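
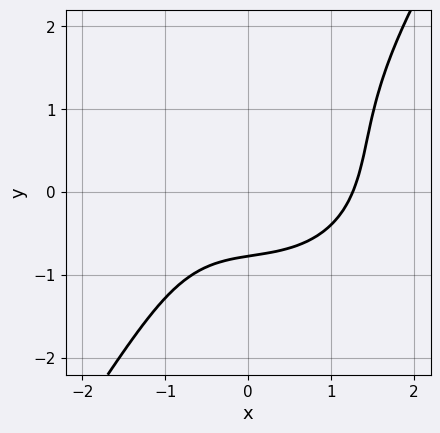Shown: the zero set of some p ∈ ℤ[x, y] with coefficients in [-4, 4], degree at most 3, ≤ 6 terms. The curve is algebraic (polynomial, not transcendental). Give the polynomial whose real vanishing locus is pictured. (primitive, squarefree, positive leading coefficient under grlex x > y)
1. deg p = 3. The shape is more complex than any degree-2 curve.
2. Solving for integer coefficients yields p as stated.

x^3 + x*y^2 - y^3 - 2*y - 2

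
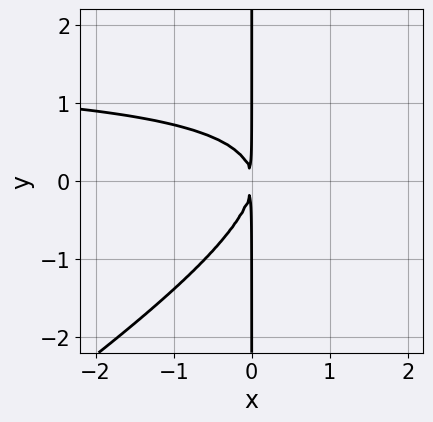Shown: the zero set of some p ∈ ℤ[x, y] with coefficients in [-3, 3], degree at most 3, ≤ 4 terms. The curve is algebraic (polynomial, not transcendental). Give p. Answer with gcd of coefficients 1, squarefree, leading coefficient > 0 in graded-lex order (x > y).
2*x^2*y - 3*x*y^2 - 3*x^2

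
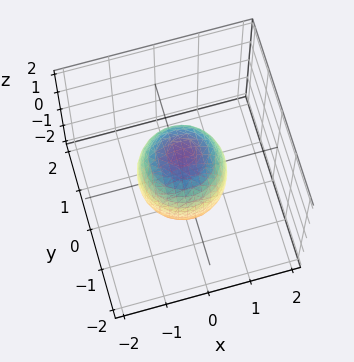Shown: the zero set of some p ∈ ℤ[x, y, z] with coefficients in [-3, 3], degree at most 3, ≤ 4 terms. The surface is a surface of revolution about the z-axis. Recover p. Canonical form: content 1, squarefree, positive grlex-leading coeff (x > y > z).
2*x^2 + 2*y^2 + z^2 - 2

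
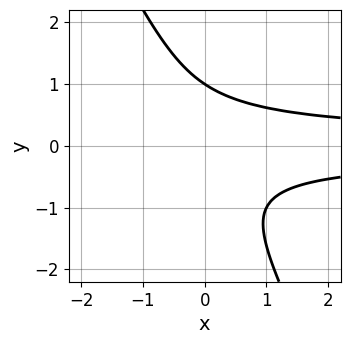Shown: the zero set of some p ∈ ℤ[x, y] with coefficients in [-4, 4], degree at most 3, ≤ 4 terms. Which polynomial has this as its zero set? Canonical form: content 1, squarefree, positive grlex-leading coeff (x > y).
2*x*y^2 + y^3 - 1

(a) The degree is 3 — a generic line meets the curve in up to 3 points.
(b) Reading off the gridlines: no x-intercept at any integer in the box; it meets the y-axis at y = 1 (among the integer gridlines).
(c) Solving for integer coefficients yields p as stated.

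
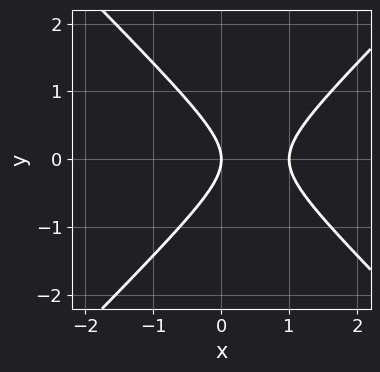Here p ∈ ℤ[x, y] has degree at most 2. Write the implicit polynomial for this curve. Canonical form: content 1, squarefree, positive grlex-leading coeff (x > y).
x^2 - y^2 - x

(a) Degree: a generic line meets the curve in up to 2 points, so deg p = 2.
(b) Symmetries: the y ↦ −y reflection is a symmetry, so y appears only in even powers.
(c) From the axis intercepts and sections: among the integer gridlines, it crosses the x-axis at x ∈ {0, 1}; it crosses the y-axis at the gridline y = 0.
(d) Fitting integer coefficients to these (and the overall shape) gives p.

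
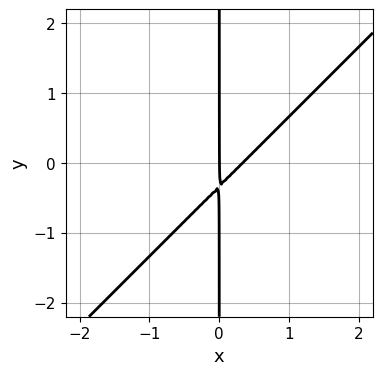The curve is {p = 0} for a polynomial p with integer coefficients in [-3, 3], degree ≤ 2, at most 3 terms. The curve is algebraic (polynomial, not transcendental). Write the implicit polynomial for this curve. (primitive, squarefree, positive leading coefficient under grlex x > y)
(a) deg p = 2. No degree-1 curve has this shape.
(b) Observable constraints: the visible y-axis segment lies entirely on the curve; it crosses the x-axis at the gridline x = 0.
(c) These observations pin down the coefficients.

3*x^2 - 3*x*y - x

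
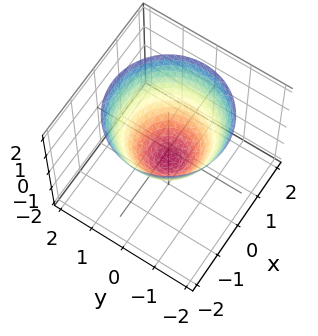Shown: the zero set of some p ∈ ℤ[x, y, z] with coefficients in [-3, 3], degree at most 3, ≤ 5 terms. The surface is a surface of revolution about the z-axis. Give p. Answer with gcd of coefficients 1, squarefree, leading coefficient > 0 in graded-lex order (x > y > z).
3*x^2 + 3*y^2 - 3*z - 2

First, the degree is 2 — no degree-1 surface has this shape.
Then, by symmetry, every cross-section ⟂ z is a circle, so x, y appear only via x² + y².
Next, from the visible intercepts: a circular section at z = 0 has radius between 0 and 1.
Finally, these observations pin down the coefficients.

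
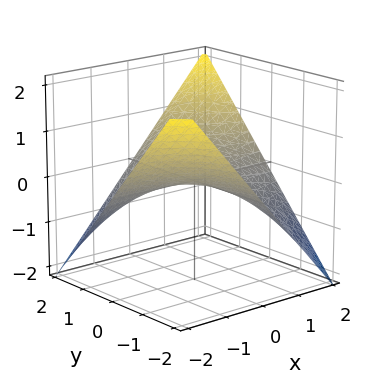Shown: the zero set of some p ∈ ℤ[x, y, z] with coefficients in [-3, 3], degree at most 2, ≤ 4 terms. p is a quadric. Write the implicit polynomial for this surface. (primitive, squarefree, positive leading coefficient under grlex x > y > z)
x*y - 2*z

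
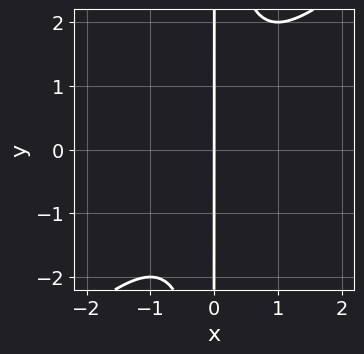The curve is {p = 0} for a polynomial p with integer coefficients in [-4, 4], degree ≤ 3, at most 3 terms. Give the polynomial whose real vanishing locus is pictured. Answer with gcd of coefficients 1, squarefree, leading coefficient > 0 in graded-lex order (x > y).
deg p = 3.
From the axis intercepts and sections: every point of the y-axis in the box is on the curve; one x-axis crossing is at x = 0.
The integer polynomial consistent with all of this is the stated p.

x^3 - x^2*y + x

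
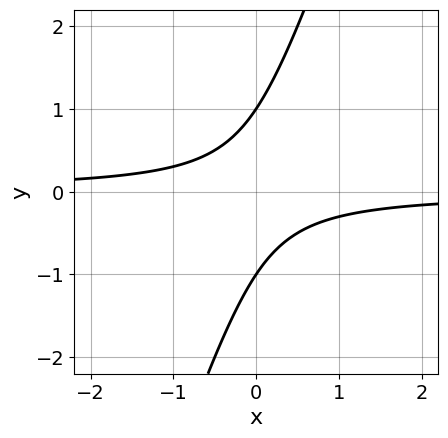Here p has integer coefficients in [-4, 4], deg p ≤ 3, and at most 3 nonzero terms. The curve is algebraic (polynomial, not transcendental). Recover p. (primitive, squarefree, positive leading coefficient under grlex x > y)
3*x*y - y^2 + 1

(a) Degree: a generic line meets the curve in up to 2 points, so deg p = 2.
(b) Observable constraints: the y-axis gridline crossings are at y ∈ {-1, 1}; the curve avoids every integer x-axis point in the box.
(c) The integer polynomial consistent with all of this is the stated p.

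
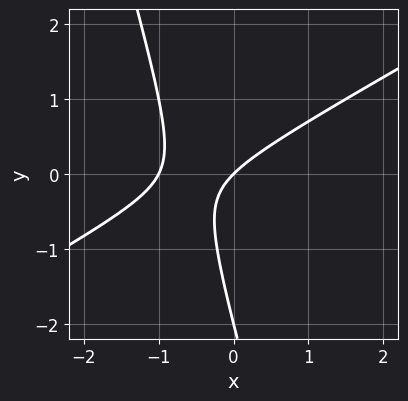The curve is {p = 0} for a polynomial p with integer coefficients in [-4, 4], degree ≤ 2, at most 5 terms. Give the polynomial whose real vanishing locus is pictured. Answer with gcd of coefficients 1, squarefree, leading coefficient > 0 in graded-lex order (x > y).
2*x^2 - 3*x*y - y^2 + 2*x - 2*y

First, deg p = 2. No degree-1 curve has this shape.
Next, against the integer gridlines: the y-axis gridline crossings are at y ∈ {-2, 0}; the x-axis gridline crossings are at x ∈ {-1, 0}.
Finally, fitting integer coefficients to these (and the overall shape) gives p.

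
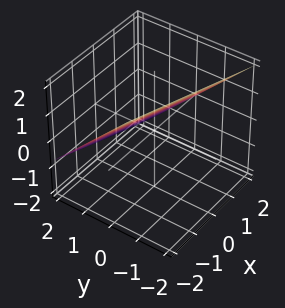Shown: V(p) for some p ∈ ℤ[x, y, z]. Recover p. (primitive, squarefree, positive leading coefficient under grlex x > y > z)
x + 3*y + 3*z - 2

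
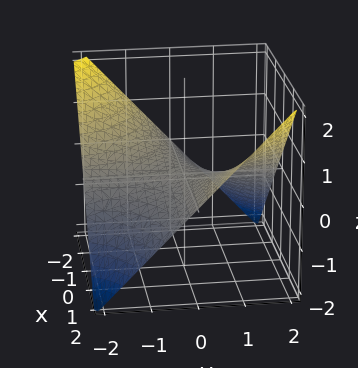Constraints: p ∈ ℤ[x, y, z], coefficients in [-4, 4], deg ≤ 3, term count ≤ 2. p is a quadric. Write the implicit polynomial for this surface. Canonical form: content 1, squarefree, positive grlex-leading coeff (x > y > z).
x*y - 2*z

1. The degree is 2 — a hyperbolic paraboloid; a quadric.
2. Observable constraints: it crosses the z-axis at the gridline z = 0; the visible x-axis segment lies entirely on the surface.
3. These observations pin down the coefficients.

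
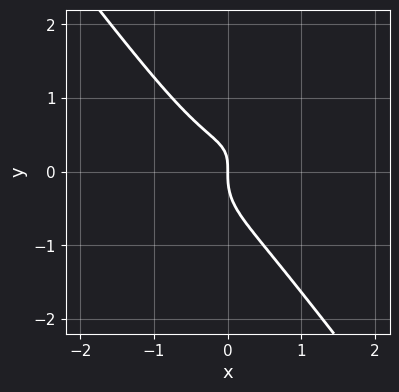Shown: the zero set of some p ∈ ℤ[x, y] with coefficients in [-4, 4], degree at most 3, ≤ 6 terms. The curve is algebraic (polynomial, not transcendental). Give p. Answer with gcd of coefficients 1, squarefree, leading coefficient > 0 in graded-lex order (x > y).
3*x^3 - 3*x^2*y + 3*y^3 - 2*x*y + 2*x

First, deg p = 3.
Next, checking where it meets the axes: one x-axis crossing is at x = 0; it crosses the y-axis at the gridline y = 0.
Finally, fitting integer coefficients to these (and the overall shape) gives p.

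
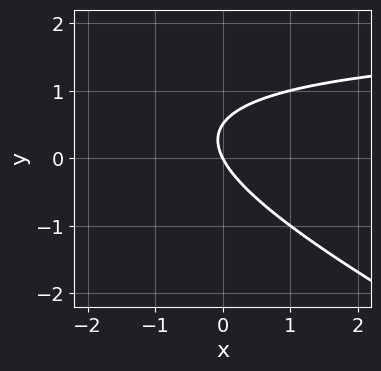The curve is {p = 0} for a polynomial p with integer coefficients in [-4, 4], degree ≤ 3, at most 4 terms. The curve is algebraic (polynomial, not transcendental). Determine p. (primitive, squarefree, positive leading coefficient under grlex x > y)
x*y + 2*y^2 - 2*x - y

Degree: the shape is more complex than any degree-1 curve, so deg p = 2.
Against the integer gridlines: one y-axis crossing is at y = 0; it meets the x-axis at x = 0 (among the integer gridlines).
Solving for integer coefficients yields p as stated.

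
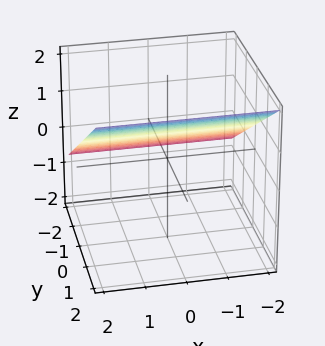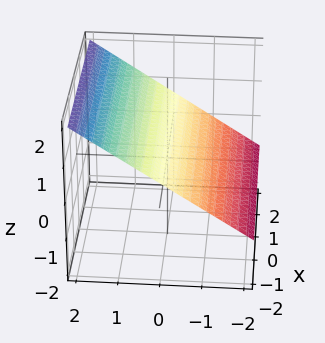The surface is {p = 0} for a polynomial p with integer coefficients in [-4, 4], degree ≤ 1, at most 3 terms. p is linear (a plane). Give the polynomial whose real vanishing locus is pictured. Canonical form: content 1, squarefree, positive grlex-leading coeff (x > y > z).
The degree is 1 — the surface is flat (a plane).
Checking where it meets the axes: it meets the y-axis at y = -1 (among the integer gridlines); no x-intercept at any integer in the box.
Putting this together gives p.

2*y - 3*z + 2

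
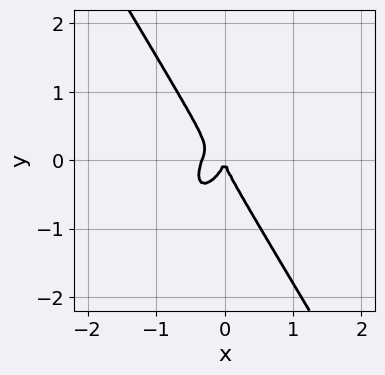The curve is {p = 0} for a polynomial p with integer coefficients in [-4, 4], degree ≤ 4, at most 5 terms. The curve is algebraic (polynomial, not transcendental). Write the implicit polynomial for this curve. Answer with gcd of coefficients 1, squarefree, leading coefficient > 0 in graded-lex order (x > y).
deg p = 3.
From the axis intercepts and sections: one y-axis crossing is at y = 0; it crosses the x-axis at the gridline x = 0.
Fitting integer coefficients to these (and the overall shape) gives p.

3*x^3 - x^2*y + y^3 + x^2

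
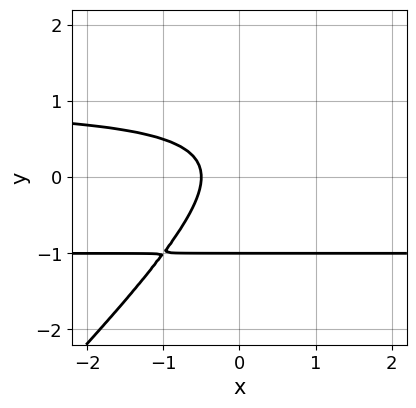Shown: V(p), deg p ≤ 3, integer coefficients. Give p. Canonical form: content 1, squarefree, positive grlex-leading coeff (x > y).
2*x*y^2 - 2*y^3 - y^2 - 2*x - 1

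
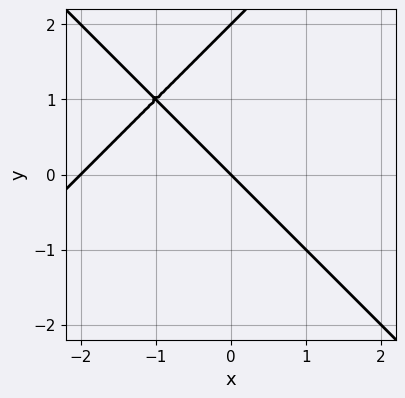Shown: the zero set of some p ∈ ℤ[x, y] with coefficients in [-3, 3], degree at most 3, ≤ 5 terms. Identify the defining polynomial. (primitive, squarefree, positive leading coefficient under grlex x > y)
The degree is 2 — the shape is more complex than any degree-1 curve.
Reading off the gridlines: among the integer gridlines, it crosses the x-axis at x ∈ {-2, 0}; among the integer gridlines, it crosses the y-axis at y ∈ {0, 2}.
Matching integer coefficients to the picture gives p.

x^2 - y^2 + 2*x + 2*y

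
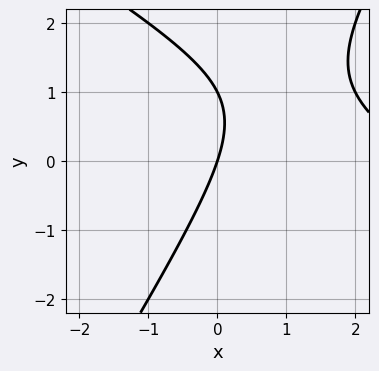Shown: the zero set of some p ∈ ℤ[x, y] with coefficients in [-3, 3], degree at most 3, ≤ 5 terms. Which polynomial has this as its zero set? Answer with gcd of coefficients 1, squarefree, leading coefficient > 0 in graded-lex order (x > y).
First, deg p = 2. A generic line meets the curve in up to 2 points.
Then, against the integer gridlines: among the integer gridlines, it crosses the y-axis at y ∈ {0, 1}; it crosses the x-axis at the gridline x = 0.
Finally, the integer polynomial consistent with all of this is the stated p.

x^2 + x*y - y^2 - 3*x + y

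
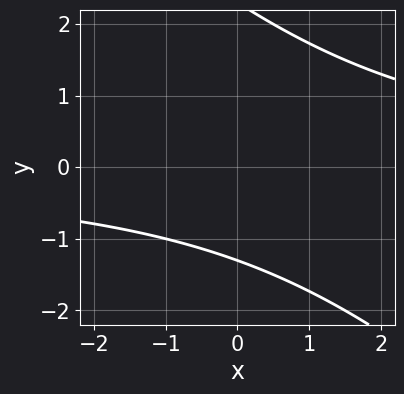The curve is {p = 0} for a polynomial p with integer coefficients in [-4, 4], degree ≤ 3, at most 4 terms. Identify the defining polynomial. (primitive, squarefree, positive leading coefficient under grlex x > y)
x*y + y^2 - y - 3

First, degree: no degree-1 curve has this shape, so deg p = 2.
Next, observable constraints: no x-intercept at any integer in the box.
Finally, assembling these constraints gives the stated polynomial.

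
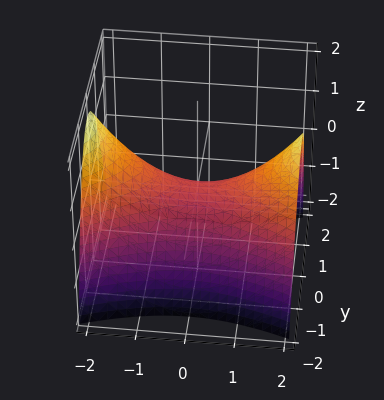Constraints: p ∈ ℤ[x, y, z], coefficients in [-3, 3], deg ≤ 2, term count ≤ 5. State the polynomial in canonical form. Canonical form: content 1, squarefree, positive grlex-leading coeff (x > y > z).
x^2 - 3*y^2 - 3*z

1. Degree: a saddle surface; a quadric, so deg p = 2.
2. Symmetries: mirror symmetry y ↦ −y ⇒ only even powers of y; it's symmetric under x → −x, forcing even powers of x.
3. Observable constraints: one x-axis crossing is at x = 0; it meets the y-axis at y = 0 (among the integer gridlines); one z-axis crossing is at z = 0.
4. These observations pin down the coefficients.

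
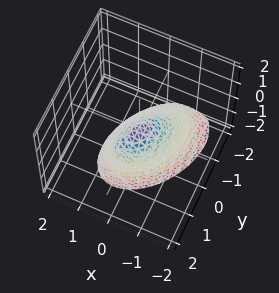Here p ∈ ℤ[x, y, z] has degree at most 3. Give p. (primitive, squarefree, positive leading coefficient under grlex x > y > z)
Degree: the shape is more complex than any degree-1 surface, so deg p = 2.
Against the integer gridlines: it crosses the x-axis at the gridline x = 0; it meets the z-axis at z = 0 (among the integer gridlines); it meets the y-axis at y = 0 (among the integer gridlines).
Assembling these constraints gives the stated polynomial.

3*x^2 - 2*x*y + 2*y^2 - y*z + 2*z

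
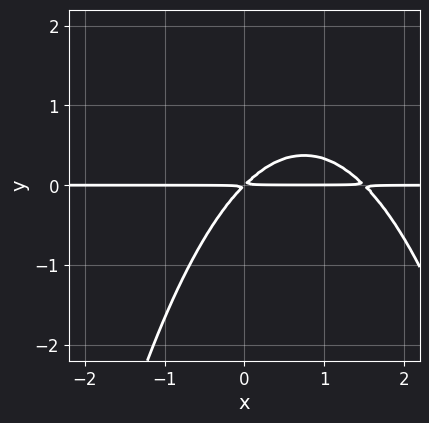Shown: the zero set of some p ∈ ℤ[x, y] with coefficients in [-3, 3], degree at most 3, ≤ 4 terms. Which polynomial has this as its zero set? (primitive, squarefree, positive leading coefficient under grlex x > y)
1. The degree is 3 — a generic line meets the curve in up to 3 points.
2. From the visible intercepts: the visible x-axis segment lies entirely on the curve.
3. Putting this together gives p.

2*x^2*y - 3*x*y + 3*y^2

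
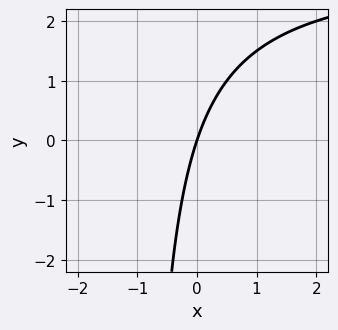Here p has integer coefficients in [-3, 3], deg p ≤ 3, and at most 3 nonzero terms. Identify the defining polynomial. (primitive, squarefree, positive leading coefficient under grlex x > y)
x*y - 3*x + y

1. Degree: no degree-1 curve has this shape, so deg p = 2.
2. From the axis intercepts and sections: one y-axis crossing is at y = 0; it crosses the x-axis at the gridline x = 0.
3. Together with the visible shape, these determine p as stated.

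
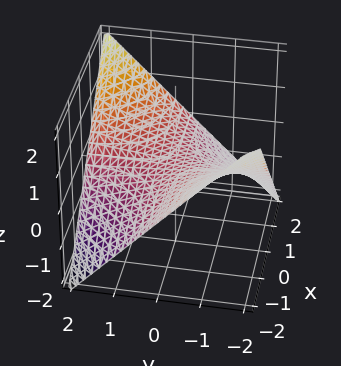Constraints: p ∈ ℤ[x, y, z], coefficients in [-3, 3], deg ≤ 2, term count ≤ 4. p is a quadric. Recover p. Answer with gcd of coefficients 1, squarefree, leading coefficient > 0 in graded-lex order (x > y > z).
1. Degree: a saddle surface; a quadric, so deg p = 2.
2. Reading off the gridlines: every point of the y-axis in the box is on the surface; it meets the z-axis at z = 0 (among the integer gridlines).
3. Fitting integer coefficients to these (and the overall shape) gives p. Check: (-1, 0, 0) on the x-axis lies on the surface, and p(-1, 0, 0) = 0. ✓

x*y - 2*z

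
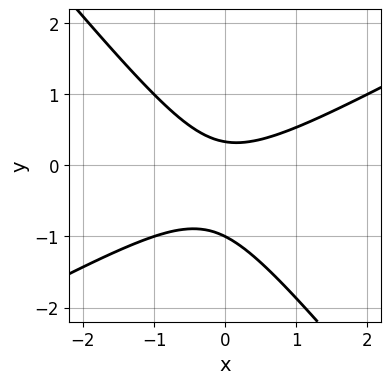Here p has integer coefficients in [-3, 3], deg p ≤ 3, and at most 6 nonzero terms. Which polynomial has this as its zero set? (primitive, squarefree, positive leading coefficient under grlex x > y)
2*x^2 - 2*x*y - 3*y^2 - 2*y + 1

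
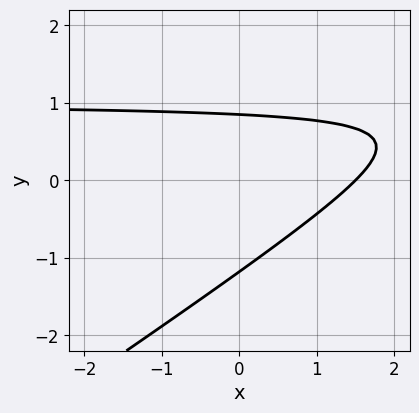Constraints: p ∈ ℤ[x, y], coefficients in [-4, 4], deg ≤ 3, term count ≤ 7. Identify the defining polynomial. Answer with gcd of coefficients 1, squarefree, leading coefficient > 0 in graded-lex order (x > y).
2*x*y - 3*y^2 - 2*x - y + 3

First, degree: the shape is more complex than any degree-1 curve, so deg p = 2.
Finally, the integer polynomial consistent with all of this is the stated p.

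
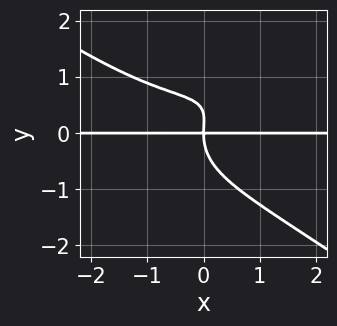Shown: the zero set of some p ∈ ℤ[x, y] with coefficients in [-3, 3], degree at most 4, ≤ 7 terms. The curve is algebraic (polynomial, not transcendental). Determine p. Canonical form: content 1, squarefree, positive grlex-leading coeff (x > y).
x^3*y + 3*y^4 - 3*x*y^2 - y^3 + 3*x*y

(a) deg p = 4.
(b) From the visible intercepts: the visible x-axis segment lies entirely on the curve; one y-axis crossing is at y = 0.
(c) The integer polynomial consistent with all of this is the stated p.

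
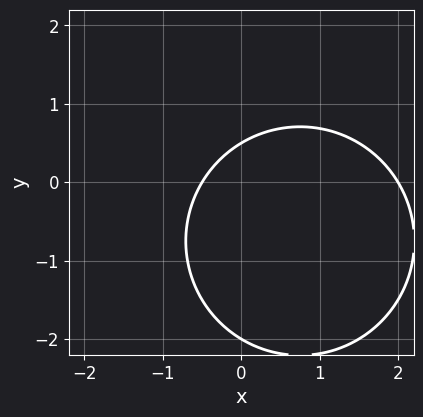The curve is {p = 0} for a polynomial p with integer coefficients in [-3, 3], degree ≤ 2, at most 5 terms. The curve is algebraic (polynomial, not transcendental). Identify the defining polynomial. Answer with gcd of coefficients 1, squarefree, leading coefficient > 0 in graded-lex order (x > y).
(a) Degree: a generic line meets the curve in up to 2 points, so deg p = 2.
(b) Observable constraints: it crosses the y-axis at the gridline y = -2; one x-axis crossing is at x = 2.
(c) Fitting integer coefficients to these (and the overall shape) gives p.

2*x^2 + 2*y^2 - 3*x + 3*y - 2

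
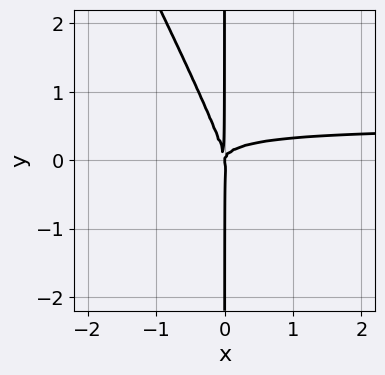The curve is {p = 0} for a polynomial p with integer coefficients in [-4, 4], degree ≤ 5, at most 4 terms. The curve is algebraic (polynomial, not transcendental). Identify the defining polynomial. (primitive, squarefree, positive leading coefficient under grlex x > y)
The degree is 4 — a generic line meets the curve in up to 4 points.
From the axis intercepts and sections: it crosses the x-axis at the gridline x = 0; every point of the y-axis in the box is on the curve.
Together with the visible shape, these determine p as stated.

2*x^3*y + 3*x^2*y^2 + x*y^3 - x^3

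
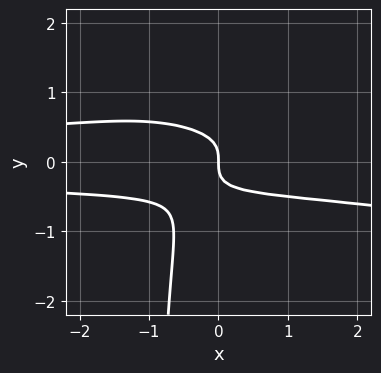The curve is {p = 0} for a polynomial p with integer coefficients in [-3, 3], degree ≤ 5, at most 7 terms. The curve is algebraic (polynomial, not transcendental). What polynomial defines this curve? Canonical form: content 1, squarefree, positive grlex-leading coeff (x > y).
x^2*y^2 + 3*x*y^3 - 2*x*y^2 + 3*y^3 + x

(a) The degree is 4 — the shape is more complex than any degree-3 curve.
(b) Checking where it meets the axes: it meets the x-axis at x = 0 (among the integer gridlines); it crosses the y-axis at the gridline y = 0.
(c) Assembling these constraints gives the stated polynomial.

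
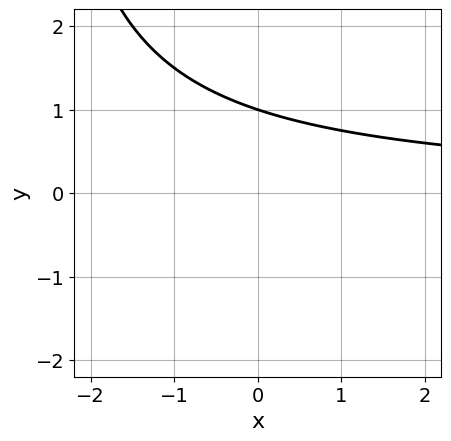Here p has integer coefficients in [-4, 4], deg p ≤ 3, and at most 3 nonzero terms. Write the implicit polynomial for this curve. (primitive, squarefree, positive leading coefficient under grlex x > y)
Degree: no degree-1 curve has this shape, so deg p = 2.
From the axis intercepts and sections: it misses every integer gridline on the x-axis; one y-axis crossing is at y = 1.
Solving for integer coefficients yields p as stated.

x*y + 3*y - 3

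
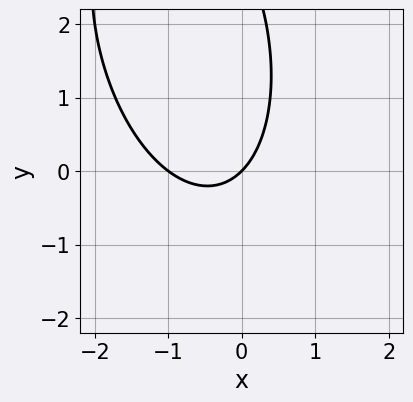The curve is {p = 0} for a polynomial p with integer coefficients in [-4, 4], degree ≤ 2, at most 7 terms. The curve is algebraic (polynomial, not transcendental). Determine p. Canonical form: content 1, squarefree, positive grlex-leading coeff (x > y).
3*x^2 + x*y + y^2 + 3*x - 3*y

deg p = 2.
Checking where it meets the axes: among the integer gridlines, it crosses the x-axis at x ∈ {-1, 0}; it meets the y-axis at y = 0 (among the integer gridlines).
The integer polynomial consistent with all of this is the stated p.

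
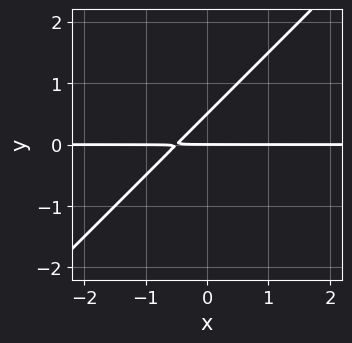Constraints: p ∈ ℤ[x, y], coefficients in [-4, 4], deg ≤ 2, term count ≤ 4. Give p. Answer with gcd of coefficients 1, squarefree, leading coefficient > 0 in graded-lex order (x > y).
Degree: the shape is more complex than any degree-1 curve, so deg p = 2.
From the axis intercepts and sections: it meets the y-axis at y = 0 (among the integer gridlines); the visible x-axis segment lies entirely on the curve.
The integer polynomial consistent with all of this is the stated p.

2*x*y - 2*y^2 + y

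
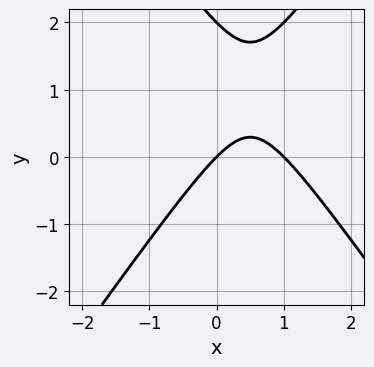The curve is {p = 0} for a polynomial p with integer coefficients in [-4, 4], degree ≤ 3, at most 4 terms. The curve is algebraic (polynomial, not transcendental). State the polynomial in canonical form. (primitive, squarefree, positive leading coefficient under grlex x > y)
2*x^2 - y^2 - 2*x + 2*y

Degree: no degree-1 curve has this shape, so deg p = 2.
Against the integer gridlines: the x-axis gridline crossings are at x ∈ {0, 1}; among the integer gridlines, it crosses the y-axis at y ∈ {0, 2}.
These observations pin down the coefficients.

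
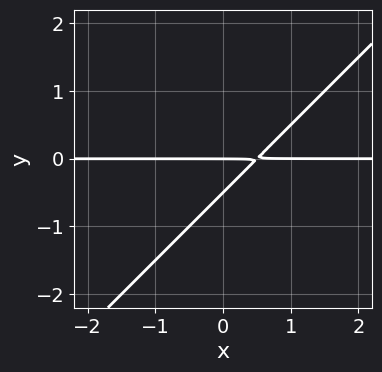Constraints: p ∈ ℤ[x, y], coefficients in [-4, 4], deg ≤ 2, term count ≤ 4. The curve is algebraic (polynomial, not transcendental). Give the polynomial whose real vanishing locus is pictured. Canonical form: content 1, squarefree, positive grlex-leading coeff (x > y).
2*x*y - 2*y^2 - y

(a) deg p = 2.
(b) Against the integer gridlines: every point of the x-axis in the box is on the curve; one y-axis crossing is at y = 0.
(c) Putting this together gives p.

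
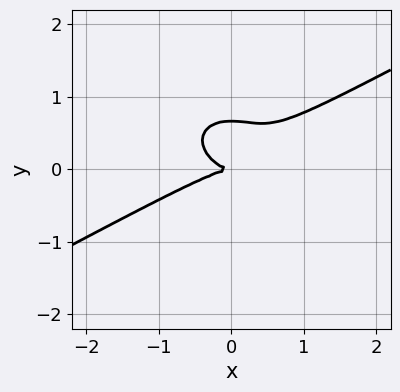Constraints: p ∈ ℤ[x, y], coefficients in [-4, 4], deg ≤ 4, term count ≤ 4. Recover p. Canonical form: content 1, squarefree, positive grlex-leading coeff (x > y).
x^3 - x^2*y - 3*y^3 + 2*y^2

Degree: the shape is more complex than any degree-2 curve, so deg p = 3.
Checking where it meets the axes: one x-axis crossing is at x = 0; it meets the y-axis at y = 0 (among the integer gridlines).
Matching integer coefficients to the picture gives p.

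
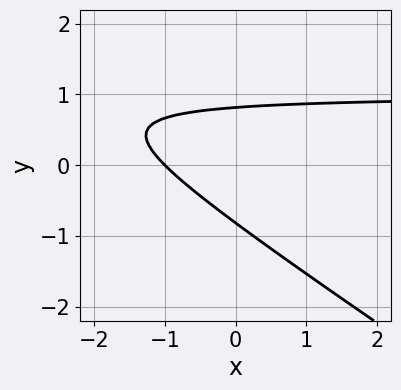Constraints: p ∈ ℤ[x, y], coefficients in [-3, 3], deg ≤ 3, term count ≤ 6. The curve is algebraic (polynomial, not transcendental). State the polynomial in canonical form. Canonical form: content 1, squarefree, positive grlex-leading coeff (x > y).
2*x*y + 3*y^2 - 2*x - 2

deg p = 2. The shape is more complex than any degree-1 curve.
From the axis intercepts and sections: it crosses the x-axis at the gridline x = -1.
Putting this together gives p.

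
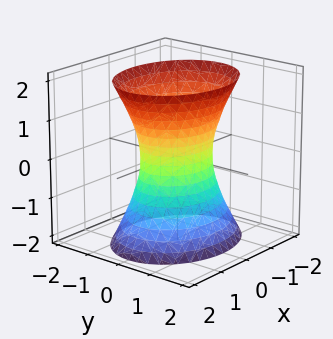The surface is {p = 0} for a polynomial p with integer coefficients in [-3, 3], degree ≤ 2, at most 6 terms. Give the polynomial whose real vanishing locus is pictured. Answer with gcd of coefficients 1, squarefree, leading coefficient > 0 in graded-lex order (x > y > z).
1. Degree: one connected sheet with a waist; a quadric, so deg p = 2.
2. Symmetries: the x ↦ −x reflection is a symmetry, so x appears only in even powers; the y ↦ −y reflection is a symmetry, so y appears only in even powers; it's symmetric under z → −z, forcing even powers of z.
3. Reading off the gridlines: the x-axis gridline crossings are at x ∈ {-1, 1}; the surface avoids every integer z-axis point in the box.
4. Assembling these constraints gives the stated polynomial.

2*x^2 + 3*y^2 - z^2 - 2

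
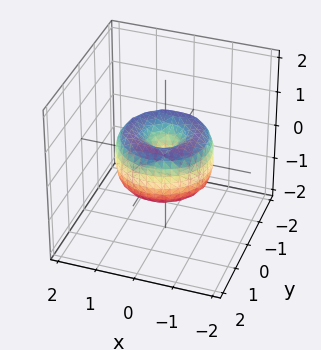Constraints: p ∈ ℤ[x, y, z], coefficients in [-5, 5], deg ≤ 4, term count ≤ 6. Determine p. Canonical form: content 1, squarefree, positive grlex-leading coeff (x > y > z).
(a) The degree is 4 — no degree-3 surface has this shape.
(b) Symmetries: rotational symmetry about the z-axis ⇒ p depends on x, y only through x² + y².
(c) Against the integer gridlines: it crosses the x-axis at the gridline x = 0; it meets the y-axis at y = 0 (among the integer gridlines).
(d) Fitting integer coefficients to these (and the overall shape) gives p.

2*x^4 + 4*x^2*y^2 + 2*y^4 - 3*x^2 - 3*y^2 + 2*z^2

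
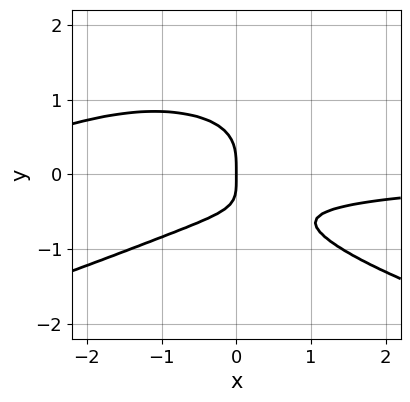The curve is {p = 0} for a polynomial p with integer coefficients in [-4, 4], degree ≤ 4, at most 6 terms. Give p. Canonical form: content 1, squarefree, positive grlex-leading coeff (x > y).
1. deg p = 4. A generic line meets the curve in up to 4 points.
2. Checking where it meets the axes: it crosses the y-axis at the gridline y = 0; it crosses the x-axis at the gridline x = 0.
3. The integer polynomial consistent with all of this is the stated p.

2*y^4 + x^2*y + x*y + x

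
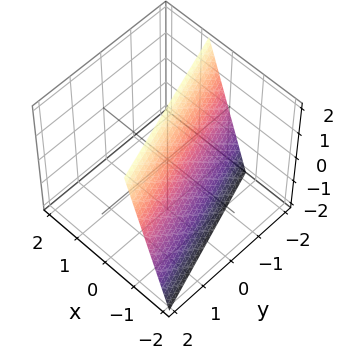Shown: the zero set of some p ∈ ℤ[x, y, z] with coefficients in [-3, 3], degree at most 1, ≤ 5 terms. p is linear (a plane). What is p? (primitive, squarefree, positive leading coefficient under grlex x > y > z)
3*x + y - z + 2

1. The degree is 1 — every cross-section is a straight line — this is a plane.
2. Checking where it meets the axes: it meets the z-axis at z = 2 (among the integer gridlines); it meets the y-axis at y = -2 (among the integer gridlines).
3. Matching integer coefficients to the picture gives p.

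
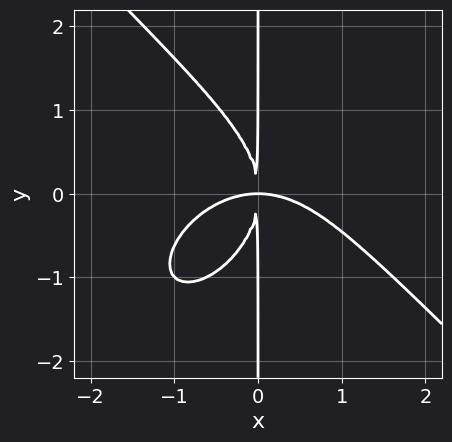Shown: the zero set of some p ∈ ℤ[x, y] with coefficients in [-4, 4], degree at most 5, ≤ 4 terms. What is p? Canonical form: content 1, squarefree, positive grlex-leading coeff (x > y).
x^4 + x*y^3 + 2*x^2*y

1. The degree is 4 — a generic line meets the curve in up to 4 points.
2. Observable constraints: every point of the y-axis in the box is on the curve.
3. Together with the visible shape, these determine p as stated.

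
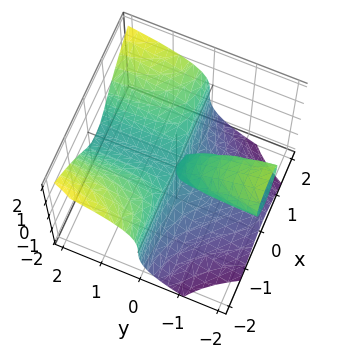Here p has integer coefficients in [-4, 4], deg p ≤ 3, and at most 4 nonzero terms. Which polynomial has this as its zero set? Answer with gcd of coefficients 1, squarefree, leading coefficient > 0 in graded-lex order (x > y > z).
3*x^2*y - 2*z^3 - 2*y*z

First, degree: no degree-2 surface has this shape, so deg p = 3.
Next, checking where it meets the axes: it crosses the z-axis at the gridline z = 0; every point of the y-axis in the box is on the surface; every point of the x-axis in the box is on the surface.
Finally, matching integer coefficients to the picture gives p.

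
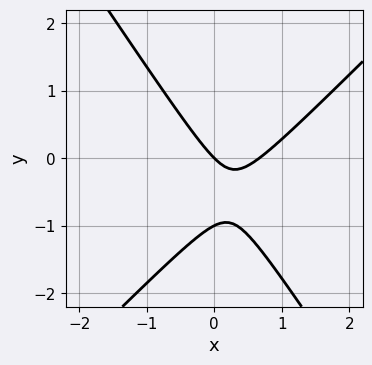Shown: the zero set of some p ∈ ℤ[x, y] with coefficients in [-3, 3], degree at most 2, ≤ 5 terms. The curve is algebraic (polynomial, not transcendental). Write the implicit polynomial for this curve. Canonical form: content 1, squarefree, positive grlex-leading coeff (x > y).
1. The degree is 2 — a generic line meets the curve in up to 2 points.
2. Checking where it meets the axes: among the integer gridlines, it crosses the y-axis at y ∈ {-1, 0}; it meets the x-axis at x = 0 (among the integer gridlines).
3. These observations pin down the coefficients.

3*x^2 - x*y - 2*y^2 - 2*x - 2*y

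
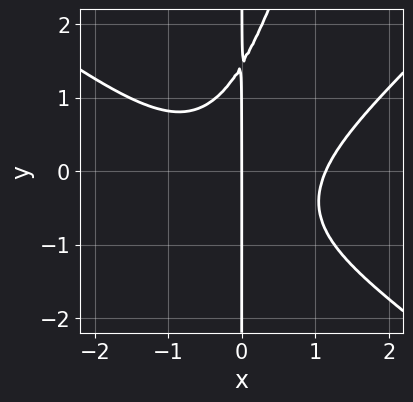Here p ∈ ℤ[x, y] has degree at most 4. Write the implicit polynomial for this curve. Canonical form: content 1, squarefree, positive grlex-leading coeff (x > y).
2*x^4 - 3*x^2*y^2 + x*y^3 - 3*x^2*y - 3*x

First, the degree is 4 — a generic line meets the curve in up to 4 points.
Then, observable constraints: it crosses the x-axis at the gridline x = 0; the visible y-axis segment lies entirely on the curve.
Finally, solving for integer coefficients yields p as stated.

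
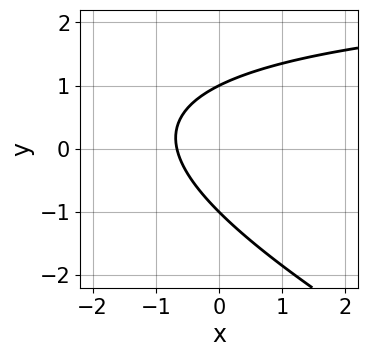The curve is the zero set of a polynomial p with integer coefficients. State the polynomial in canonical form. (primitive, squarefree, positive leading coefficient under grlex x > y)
1. deg p = 2.
2. From the visible intercepts: the y-axis gridline crossings are at y ∈ {-1, 1}.
3. Putting this together gives p.

x*y + 2*y^2 - 3*x - 2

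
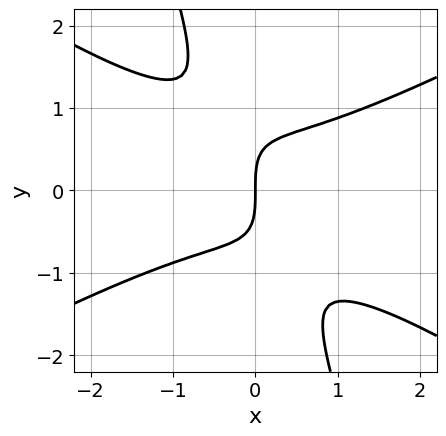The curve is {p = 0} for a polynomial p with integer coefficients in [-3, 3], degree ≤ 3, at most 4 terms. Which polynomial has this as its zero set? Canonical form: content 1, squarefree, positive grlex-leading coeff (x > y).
x^3 - 3*x*y^2 - y^3 + 2*x

First, the degree is 3 — no degree-2 curve has this shape.
Then, observable constraints: it meets the x-axis at x = 0 (among the integer gridlines); one y-axis crossing is at y = 0.
Finally, solving for integer coefficients yields p as stated.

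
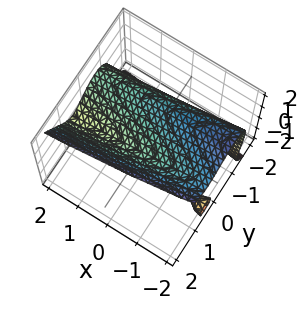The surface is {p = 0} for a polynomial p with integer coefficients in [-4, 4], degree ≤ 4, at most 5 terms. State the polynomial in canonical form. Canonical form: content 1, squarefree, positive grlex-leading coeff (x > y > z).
The picture has 2 separate pieces. Treating them together as one polynomial.
Degree: the shape is more complex than any degree-2 surface, so deg p = 3.
Checking where it meets the axes: no x-intercept at any integer in the box.
Together with the visible shape, these determine p as stated.

3*y^3 - z^3 - x*z - 3*y + 2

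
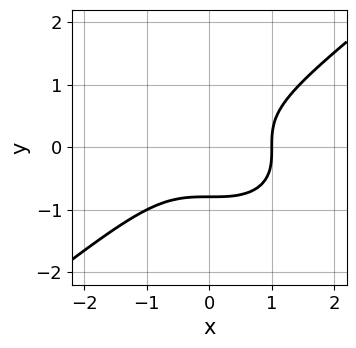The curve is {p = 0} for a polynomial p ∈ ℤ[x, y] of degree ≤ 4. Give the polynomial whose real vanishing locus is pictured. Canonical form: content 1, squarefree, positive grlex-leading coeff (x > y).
The degree is 3 — a generic line meets the curve in up to 3 points.
Observable constraints: one x-axis crossing is at x = 1.
The integer polynomial consistent with all of this is the stated p.

x^3 - 2*y^3 - 1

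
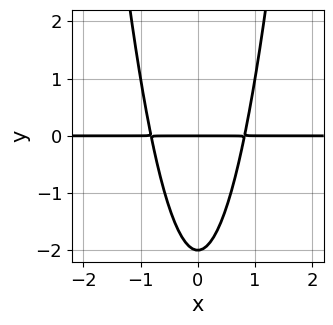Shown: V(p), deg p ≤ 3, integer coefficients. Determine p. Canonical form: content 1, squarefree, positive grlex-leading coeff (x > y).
1. deg p = 3.
2. Symmetries: it's symmetric under x → −x, forcing even powers of x.
3. Reading off the gridlines: the y-axis gridline crossings are at y ∈ {-2, 0}; the visible x-axis segment lies entirely on the curve.
4. Together with the visible shape, these determine p as stated.

3*x^2*y - y^2 - 2*y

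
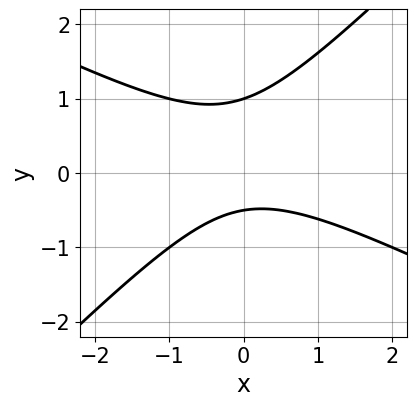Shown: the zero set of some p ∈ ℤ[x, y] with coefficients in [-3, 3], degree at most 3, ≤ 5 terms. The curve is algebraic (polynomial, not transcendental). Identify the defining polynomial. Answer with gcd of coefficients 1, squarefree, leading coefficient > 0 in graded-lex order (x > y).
x^2 + x*y - 2*y^2 + y + 1

1. deg p = 2. A generic line meets the curve in up to 2 points.
2. Checking where it meets the axes: the curve avoids every integer x-axis point in the box; one y-axis crossing is at y = 1.
3. Fitting integer coefficients to these (and the overall shape) gives p.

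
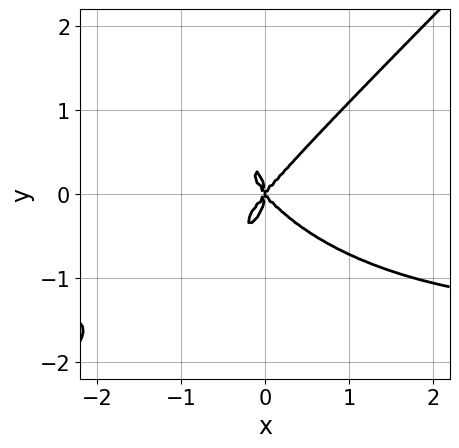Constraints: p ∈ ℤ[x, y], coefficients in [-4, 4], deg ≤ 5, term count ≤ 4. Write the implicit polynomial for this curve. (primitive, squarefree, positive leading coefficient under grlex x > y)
2*x^3*y - 2*y^4 + 3*x^3 - 2*x*y^2

First, degree: no degree-3 curve has this shape, so deg p = 4.
Then, checking where it meets the axes: one x-axis crossing is at x = 0; it meets the y-axis at y = 0 (among the integer gridlines).
Finally, assembling these constraints gives the stated polynomial.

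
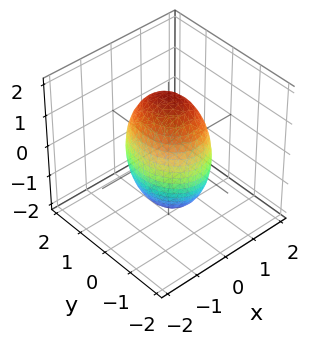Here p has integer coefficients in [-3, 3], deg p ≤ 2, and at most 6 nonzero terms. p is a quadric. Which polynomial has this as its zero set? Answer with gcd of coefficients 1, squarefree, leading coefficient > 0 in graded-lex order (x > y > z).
3*x^2 + 2*y^2 + z^2 - 3

deg p = 2.
Symmetries: it's symmetric under z → −z, forcing even powers of z; it's symmetric under x → −x, forcing even powers of x; the y ↦ −y reflection is a symmetry, so y appears only in even powers.
Against the integer gridlines: among the integer gridlines, it crosses the x-axis at x ∈ {-1, 1}.
Matching integer coefficients to the picture gives p.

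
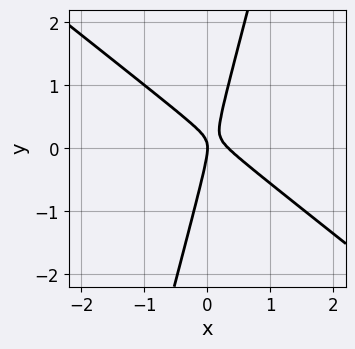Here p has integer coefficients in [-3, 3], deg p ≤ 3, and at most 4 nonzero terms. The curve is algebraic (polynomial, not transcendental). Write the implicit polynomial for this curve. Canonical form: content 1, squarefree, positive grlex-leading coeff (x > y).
3*x^2 + 3*x*y - y^2 - x

(a) deg p = 2. No degree-1 curve has this shape.
(b) Checking where it meets the axes: it crosses the x-axis at the gridline x = 0; it crosses the y-axis at the gridline y = 0.
(c) Together with the visible shape, these determine p as stated.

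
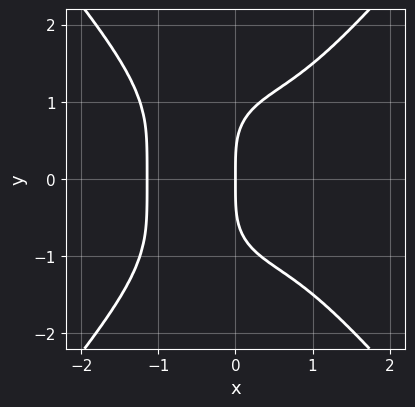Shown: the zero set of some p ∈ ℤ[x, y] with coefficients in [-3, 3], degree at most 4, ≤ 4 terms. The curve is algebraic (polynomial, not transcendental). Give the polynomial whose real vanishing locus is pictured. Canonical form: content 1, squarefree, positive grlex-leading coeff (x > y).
2*x^4 - y^4 + 3*x

1. deg p = 4. A generic line meets the curve in up to 4 points.
2. Symmetries: it's symmetric under y → −y, forcing even powers of y.
3. From the axis intercepts and sections: it meets the y-axis at y = 0 (among the integer gridlines); it meets the x-axis at x = 0 (among the integer gridlines).
4. Putting this together gives p.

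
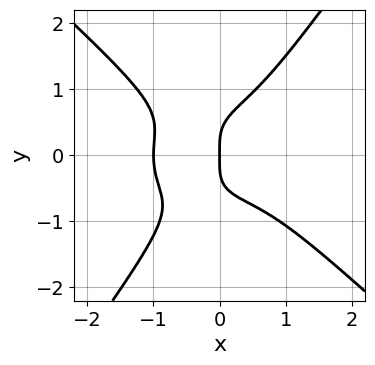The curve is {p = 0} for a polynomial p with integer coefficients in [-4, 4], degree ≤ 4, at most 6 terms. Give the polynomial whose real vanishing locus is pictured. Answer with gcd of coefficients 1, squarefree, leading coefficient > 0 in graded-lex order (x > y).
First, degree: no degree-3 curve has this shape, so deg p = 4.
Then, checking where it meets the axes: the x-axis gridline crossings are at x ∈ {-1, 0}; it crosses the y-axis at the gridline y = 0.
Finally, putting this together gives p.

2*x^4 + 2*x^2*y^2 + 2*x*y^3 - 3*y^4 + 2*x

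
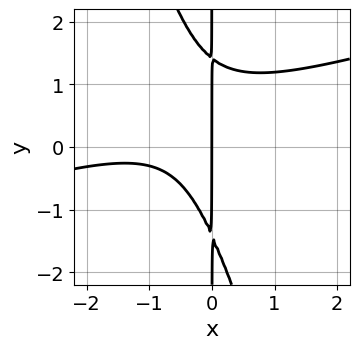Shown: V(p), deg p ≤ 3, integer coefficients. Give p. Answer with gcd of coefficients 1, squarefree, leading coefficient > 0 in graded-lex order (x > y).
x^3 - 3*x^2*y - x*y^2 + 2*x^2 + 2*x

1. The degree is 3 — no degree-2 curve has this shape.
2. Checking where it meets the axes: one x-axis crossing is at x = 0; the visible y-axis segment lies entirely on the curve.
3. Assembling these constraints gives the stated polynomial.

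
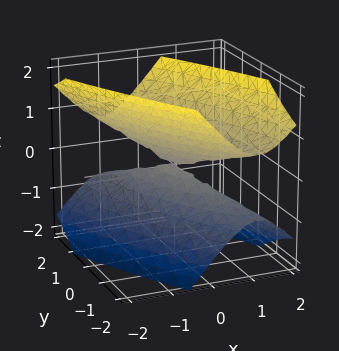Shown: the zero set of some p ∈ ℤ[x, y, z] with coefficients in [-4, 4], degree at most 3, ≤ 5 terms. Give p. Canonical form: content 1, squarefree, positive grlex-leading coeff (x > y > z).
3*x^2 + 3*x*y + y^2 - 2*z^2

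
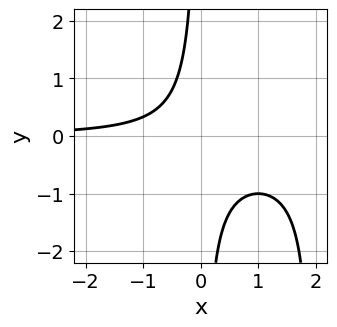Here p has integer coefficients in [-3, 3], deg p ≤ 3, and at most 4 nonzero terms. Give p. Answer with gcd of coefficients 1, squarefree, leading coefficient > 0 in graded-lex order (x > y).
x^2*y - 2*x*y - 1

deg p = 3.
Reading off the gridlines: the curve avoids every integer x-axis point in the box; no y-intercept at any integer in the box.
Together with the visible shape, these determine p as stated.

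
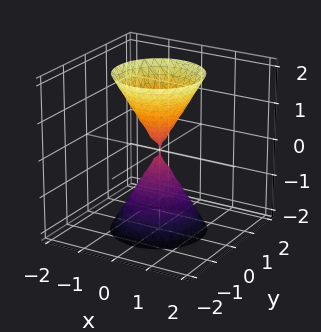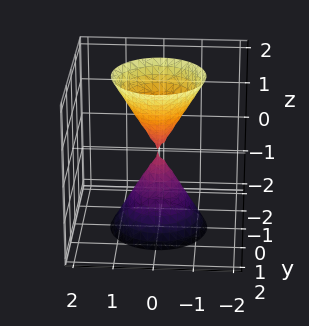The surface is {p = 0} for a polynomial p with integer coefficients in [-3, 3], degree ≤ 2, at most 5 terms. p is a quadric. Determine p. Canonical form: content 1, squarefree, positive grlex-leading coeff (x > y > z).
3*x^2 + 3*y^2 - z^2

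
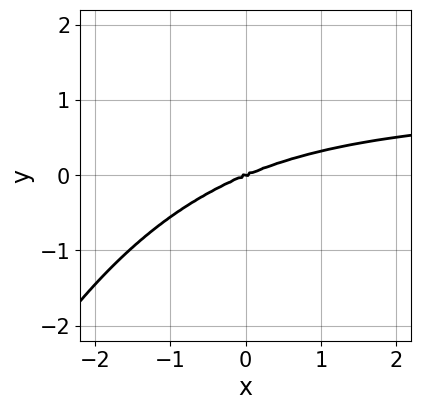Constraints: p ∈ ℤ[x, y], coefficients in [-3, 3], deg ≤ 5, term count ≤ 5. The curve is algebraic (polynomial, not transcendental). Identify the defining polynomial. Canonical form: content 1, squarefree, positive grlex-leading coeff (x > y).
1. Degree: no degree-3 curve has this shape, so deg p = 4.
2. From the axis intercepts and sections: it meets the y-axis at y = 0 (among the integer gridlines); it meets the x-axis at x = 0 (among the integer gridlines).
3. Matching integer coefficients to the picture gives p.

2*x^3*y - 2*x^3 + 3*x^2*y + 3*x*y^2 + 3*y^3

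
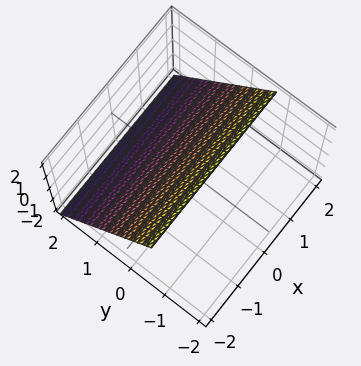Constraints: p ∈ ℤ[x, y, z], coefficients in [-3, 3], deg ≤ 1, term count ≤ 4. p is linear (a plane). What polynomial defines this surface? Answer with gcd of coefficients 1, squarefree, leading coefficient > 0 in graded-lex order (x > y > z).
1. The degree is 1 — the surface is flat (a plane).
2. Observable constraints: it meets the z-axis at z = 1 (among the integer gridlines); no x-intercept at any integer in the box.
3. Assembling these constraints gives the stated polynomial.

3*y + 2*z - 2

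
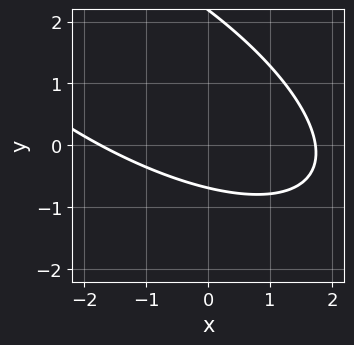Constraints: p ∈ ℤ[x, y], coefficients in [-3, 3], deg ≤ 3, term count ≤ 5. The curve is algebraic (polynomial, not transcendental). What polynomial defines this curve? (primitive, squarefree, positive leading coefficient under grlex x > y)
x^2 + 2*x*y + 2*y^2 - 3*y - 3

(a) Degree: the shape is more complex than any degree-1 curve, so deg p = 2.
(b) The integer polynomial consistent with all of this is the stated p.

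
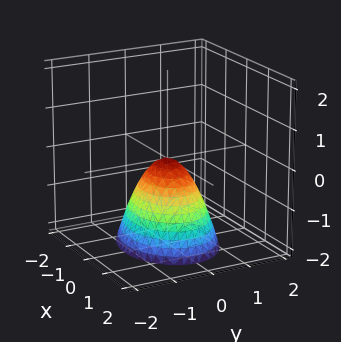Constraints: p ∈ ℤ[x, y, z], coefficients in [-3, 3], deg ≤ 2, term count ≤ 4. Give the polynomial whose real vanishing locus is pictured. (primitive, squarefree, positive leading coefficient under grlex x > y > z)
2*x^2 + 3*y^2 + 2*z

deg p = 2.
Symmetries: it's symmetric under x → −x, forcing even powers of x; mirror symmetry y ↦ −y ⇒ only even powers of y.
Against the integer gridlines: it meets the y-axis at y = 0 (among the integer gridlines); it meets the z-axis at z = 0 (among the integer gridlines).
Solving for integer coefficients yields p as stated.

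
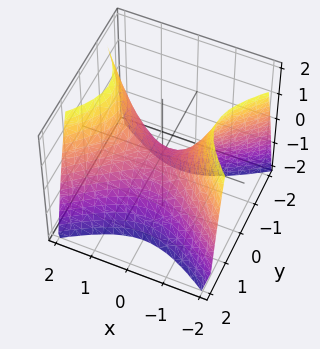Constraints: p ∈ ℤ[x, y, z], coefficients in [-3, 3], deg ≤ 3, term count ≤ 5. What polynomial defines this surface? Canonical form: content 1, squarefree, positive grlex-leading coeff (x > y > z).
2*x^2 - 3*y^2 - 2*z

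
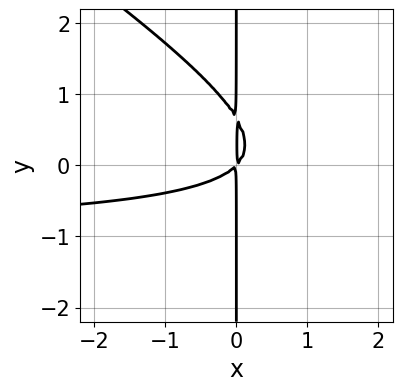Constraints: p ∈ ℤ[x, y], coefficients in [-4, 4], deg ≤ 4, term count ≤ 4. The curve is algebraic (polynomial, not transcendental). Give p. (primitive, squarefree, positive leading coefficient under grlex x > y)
2*x^2*y + 3*x*y^2 + 2*x^2 - 2*x*y

(a) Degree: no degree-2 curve has this shape, so deg p = 3.
(b) Reading off the gridlines: every point of the y-axis in the box is on the curve.
(c) Putting this together gives p.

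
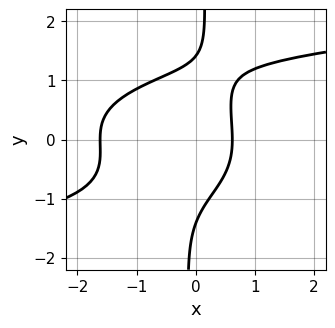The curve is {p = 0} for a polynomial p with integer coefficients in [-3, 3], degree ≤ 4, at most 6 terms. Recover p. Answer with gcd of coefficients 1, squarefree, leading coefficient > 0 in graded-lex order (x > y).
2*x*y^3 - 2*x^2 - y^2 - 2*x + 2

First, degree: no degree-3 curve has this shape, so deg p = 4.
Finally, putting this together gives p.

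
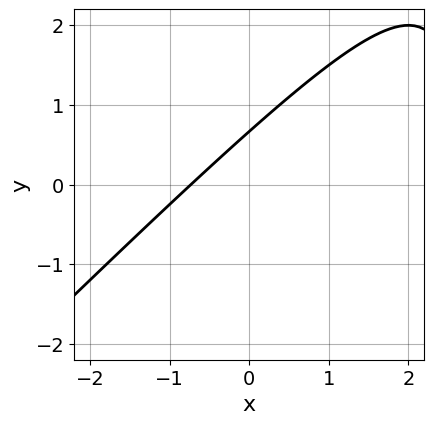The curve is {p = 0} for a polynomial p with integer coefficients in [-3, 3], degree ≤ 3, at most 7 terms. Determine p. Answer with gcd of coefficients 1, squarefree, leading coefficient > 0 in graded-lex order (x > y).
First, deg p = 2.
Finally, putting this together gives p.

x^2 - x*y - 2*x + 3*y - 2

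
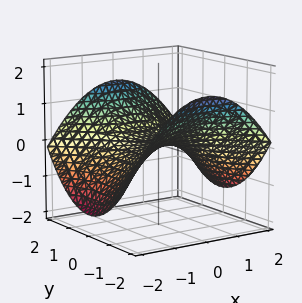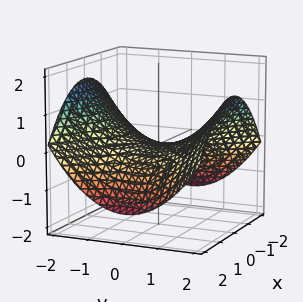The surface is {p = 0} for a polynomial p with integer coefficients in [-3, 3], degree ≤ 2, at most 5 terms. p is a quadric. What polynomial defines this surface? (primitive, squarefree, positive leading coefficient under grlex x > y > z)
x^2 - y^2 + 3*z

First, the degree is 2 — a saddle surface; a quadric.
Next, symmetries: the y ↦ −y reflection is a symmetry, so y appears only in even powers; the x ↦ −x reflection is a symmetry, so x appears only in even powers.
Then, against the integer gridlines: it crosses the z-axis at the gridline z = 0; one y-axis crossing is at y = 0.
Finally, the integer polynomial consistent with all of this is the stated p.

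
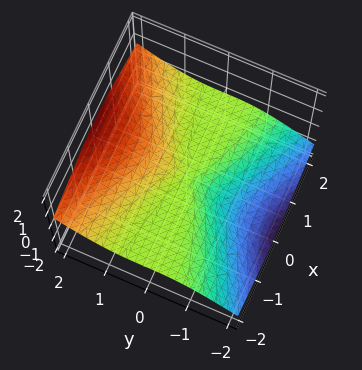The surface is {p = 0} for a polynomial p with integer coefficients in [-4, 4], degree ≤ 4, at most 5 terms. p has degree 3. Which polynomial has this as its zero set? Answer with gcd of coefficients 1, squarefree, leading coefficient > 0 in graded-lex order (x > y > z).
2*x^2*z - 2*y^3 + 3*y^2*z

1. deg p = 3. No degree-2 surface has this shape.
2. Checking where it meets the axes: every point of the x-axis in the box is on the surface; one y-axis crossing is at y = 0; the visible z-axis segment lies entirely on the surface.
3. Matching integer coefficients to the picture gives p.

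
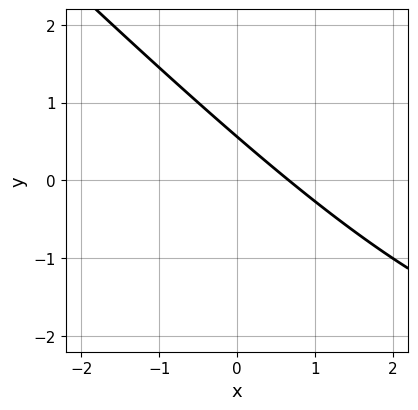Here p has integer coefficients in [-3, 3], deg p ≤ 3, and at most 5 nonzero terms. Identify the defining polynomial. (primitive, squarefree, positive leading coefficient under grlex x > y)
1. deg p = 2. The shape is more complex than any degree-1 curve.
2. The integer polynomial consistent with all of this is the stated p.

x*y + y^2 + 3*x + 3*y - 2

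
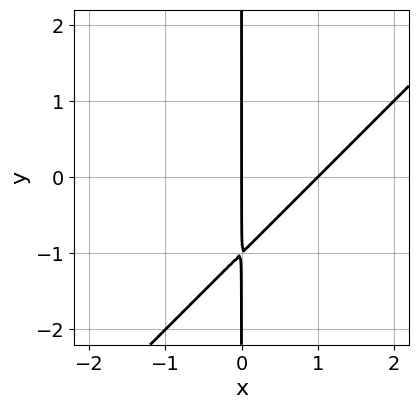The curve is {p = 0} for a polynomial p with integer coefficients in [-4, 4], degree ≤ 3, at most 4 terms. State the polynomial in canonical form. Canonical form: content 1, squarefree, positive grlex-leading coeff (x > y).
1. Degree: a generic line meets the curve in up to 2 points, so deg p = 2.
2. Against the integer gridlines: among the integer gridlines, it crosses the x-axis at x ∈ {0, 1}; the visible y-axis segment lies entirely on the curve.
3. Matching integer coefficients to the picture gives p.

x^2 - x*y - x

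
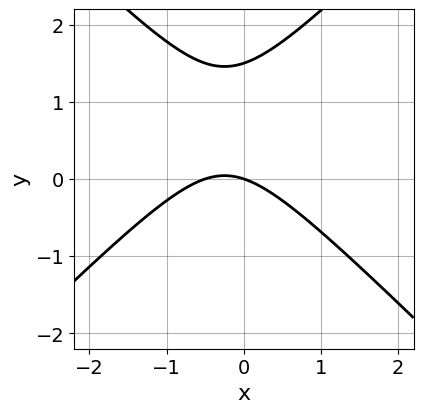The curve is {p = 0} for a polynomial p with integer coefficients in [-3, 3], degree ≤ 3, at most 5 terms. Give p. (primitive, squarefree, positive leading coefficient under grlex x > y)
2*x^2 - 2*y^2 + x + 3*y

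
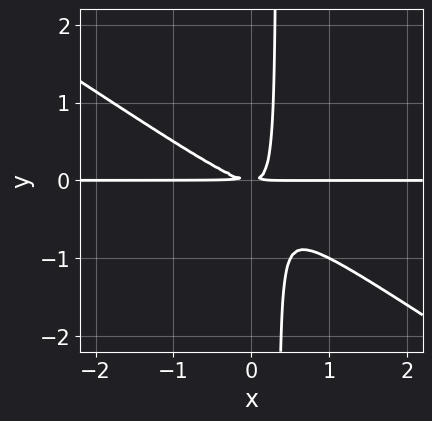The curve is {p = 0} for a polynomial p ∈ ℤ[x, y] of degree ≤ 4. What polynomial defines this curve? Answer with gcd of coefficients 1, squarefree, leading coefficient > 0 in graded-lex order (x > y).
2*x^2*y + 3*x*y^2 - y^2

First, the degree is 3 — the shape is more complex than any degree-2 curve.
Then, reading off the gridlines: the visible x-axis segment lies entirely on the curve.
Finally, matching integer coefficients to the picture gives p.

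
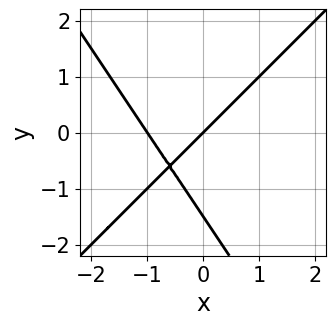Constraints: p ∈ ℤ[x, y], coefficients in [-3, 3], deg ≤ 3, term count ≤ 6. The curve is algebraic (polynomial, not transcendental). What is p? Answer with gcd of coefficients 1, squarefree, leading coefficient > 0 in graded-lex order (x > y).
First, deg p = 2.
Next, from the visible intercepts: it crosses the y-axis at the gridline y = 0; the x-axis gridline crossings are at x ∈ {-1, 0}.
Finally, fitting integer coefficients to these (and the overall shape) gives p.

3*x^2 - x*y - 2*y^2 + 3*x - 3*y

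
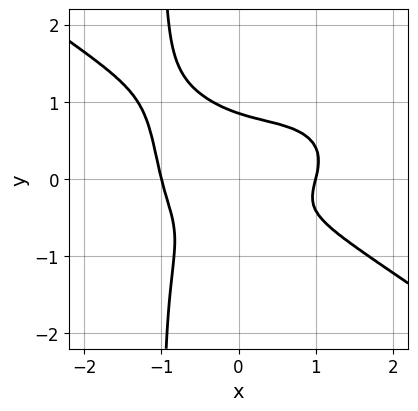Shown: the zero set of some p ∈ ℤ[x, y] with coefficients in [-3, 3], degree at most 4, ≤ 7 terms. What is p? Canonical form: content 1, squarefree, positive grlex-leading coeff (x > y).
x^4 + 3*x*y^3 + 3*y^3 - y - 1

First, the degree is 4 — the shape is more complex than any degree-3 curve.
Next, observable constraints: the x-axis gridline crossings are at x ∈ {-1, 1}.
Finally, fitting integer coefficients to these (and the overall shape) gives p.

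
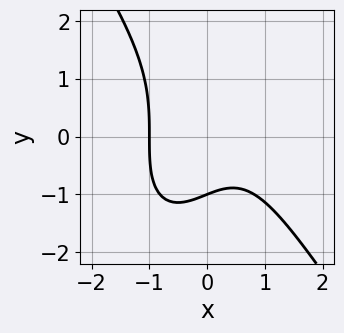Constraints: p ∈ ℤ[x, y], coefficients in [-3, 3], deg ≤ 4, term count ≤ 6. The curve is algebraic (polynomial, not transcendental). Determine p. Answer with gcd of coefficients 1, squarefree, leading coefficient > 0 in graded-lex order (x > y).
(a) deg p = 3. A generic line meets the curve in up to 3 points.
(b) From the visible intercepts: it meets the y-axis at y = -1 (among the integer gridlines); it meets the x-axis at x = -1 (among the integer gridlines).
(c) The integer polynomial consistent with all of this is the stated p.

3*x^3 + y^3 + 2*x*y + 2*y + 3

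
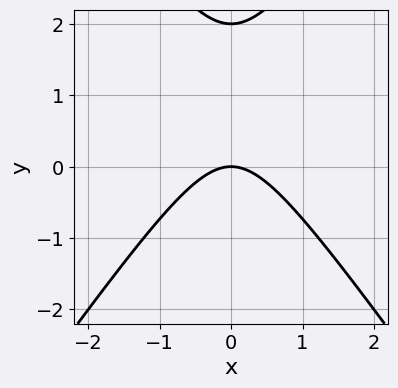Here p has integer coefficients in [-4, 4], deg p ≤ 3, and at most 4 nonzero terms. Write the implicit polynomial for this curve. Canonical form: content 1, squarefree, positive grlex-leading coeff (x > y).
2*x^2 - y^2 + 2*y

First, deg p = 2. No degree-1 curve has this shape.
Next, symmetries: mirror symmetry x ↦ −x ⇒ only even powers of x.
Then, reading off the gridlines: the y-axis gridline crossings are at y ∈ {0, 2}; it crosses the x-axis at the gridline x = 0.
Finally, fitting integer coefficients to these (and the overall shape) gives p.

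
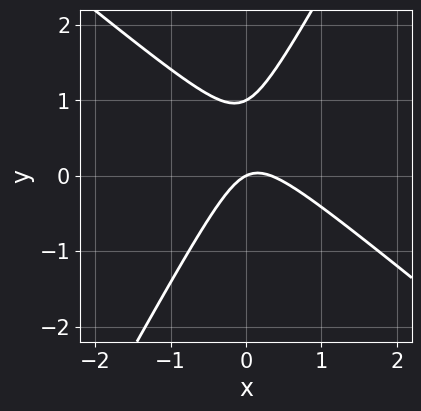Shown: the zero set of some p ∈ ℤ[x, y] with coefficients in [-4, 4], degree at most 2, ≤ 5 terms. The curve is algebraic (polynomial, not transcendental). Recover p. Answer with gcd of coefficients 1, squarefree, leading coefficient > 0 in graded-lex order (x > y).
(a) deg p = 2. No degree-1 curve has this shape.
(b) Observable constraints: among the integer gridlines, it crosses the y-axis at y ∈ {0, 1}; it crosses the x-axis at the gridline x = 0.
(c) Fitting integer coefficients to these (and the overall shape) gives p.

3*x^2 + 2*x*y - 2*y^2 - x + 2*y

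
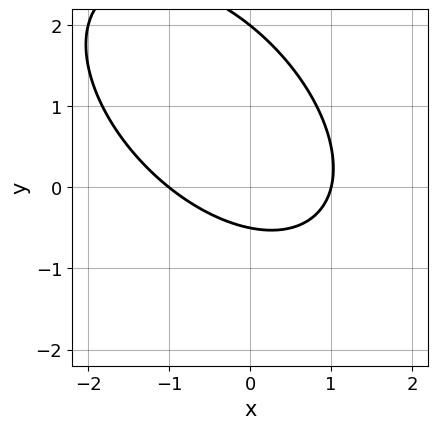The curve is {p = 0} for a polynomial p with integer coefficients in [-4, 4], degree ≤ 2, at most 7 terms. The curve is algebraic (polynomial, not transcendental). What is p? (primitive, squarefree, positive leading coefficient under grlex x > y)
2*x^2 + 2*x*y + 2*y^2 - 3*y - 2

First, deg p = 2. A generic line meets the curve in up to 2 points.
Next, against the integer gridlines: among the integer gridlines, it crosses the x-axis at x ∈ {-1, 1}; it crosses the y-axis at the gridline y = 2.
Finally, together with the visible shape, these determine p as stated.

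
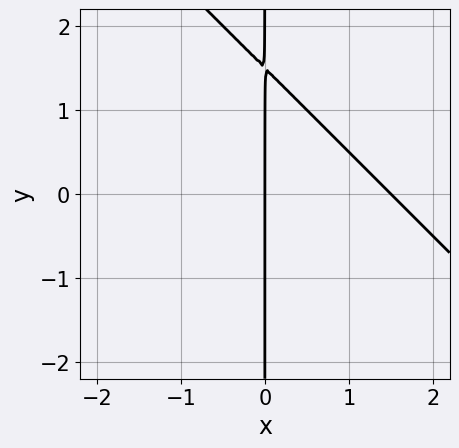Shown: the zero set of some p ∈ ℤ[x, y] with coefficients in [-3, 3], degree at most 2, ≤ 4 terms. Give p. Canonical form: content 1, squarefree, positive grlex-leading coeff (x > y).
1. deg p = 2.
2. From the visible intercepts: it crosses the x-axis at the gridline x = 0; every point of the y-axis in the box is on the curve.
3. These observations pin down the coefficients.

2*x^2 + 2*x*y - 3*x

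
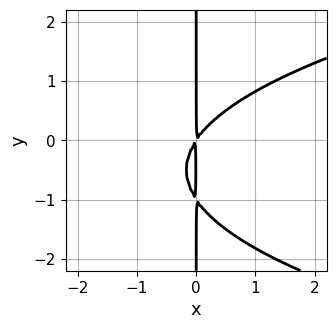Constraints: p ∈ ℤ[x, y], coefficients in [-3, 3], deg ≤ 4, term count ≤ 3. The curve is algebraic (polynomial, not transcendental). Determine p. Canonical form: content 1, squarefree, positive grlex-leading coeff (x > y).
2*x*y^2 - 3*x^2 + 2*x*y

(a) deg p = 3.
(b) Observable constraints: the visible y-axis segment lies entirely on the curve.
(c) Matching integer coefficients to the picture gives p.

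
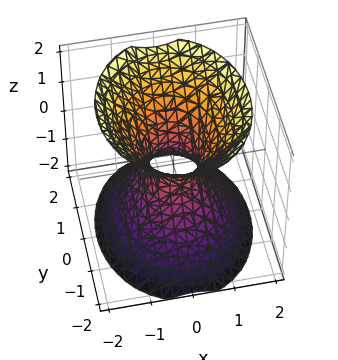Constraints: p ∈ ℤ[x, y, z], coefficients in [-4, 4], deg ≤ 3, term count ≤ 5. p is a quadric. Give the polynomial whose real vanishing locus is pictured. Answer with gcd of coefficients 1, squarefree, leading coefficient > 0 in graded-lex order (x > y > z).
deg p = 2.
Symmetries: it's symmetric under y → −y, forcing even powers of y; it's symmetric under z → −z, forcing even powers of z; it's symmetric under x → −x, forcing even powers of x.
Checking where it meets the axes: it misses every integer gridline on the z-axis.
The integer polynomial consistent with all of this is the stated p.

3*x^2 + 2*y^2 - 2*z^2 - 1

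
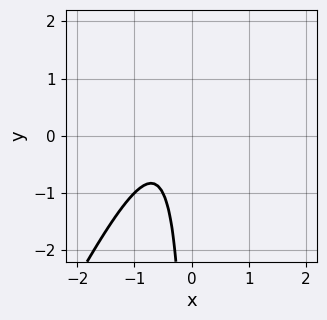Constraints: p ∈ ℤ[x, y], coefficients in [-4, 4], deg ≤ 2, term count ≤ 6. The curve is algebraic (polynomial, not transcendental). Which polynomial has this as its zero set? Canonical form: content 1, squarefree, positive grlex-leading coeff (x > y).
2*x^2 - x*y + 2*x + 1

(a) The degree is 2 — the shape is more complex than any degree-1 curve.
(b) Against the integer gridlines: no y-intercept at any integer in the box; the curve avoids every integer x-axis point in the box.
(c) Putting this together gives p.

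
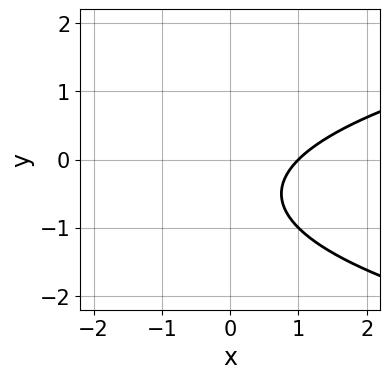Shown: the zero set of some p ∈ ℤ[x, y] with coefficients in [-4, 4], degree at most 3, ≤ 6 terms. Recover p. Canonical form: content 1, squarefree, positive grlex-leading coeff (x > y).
deg p = 2. The shape is more complex than any degree-1 curve.
From the axis intercepts and sections: it crosses the x-axis at the gridline x = 1; the curve avoids every integer y-axis point in the box.
Assembling these constraints gives the stated polynomial.

y^2 - x + y + 1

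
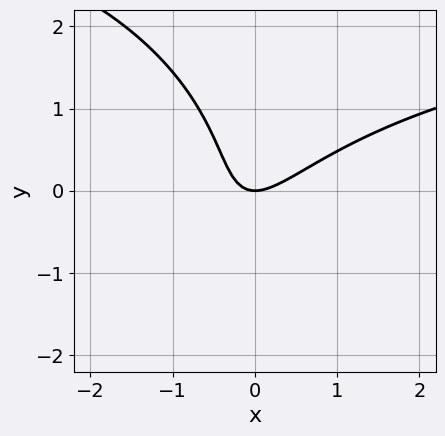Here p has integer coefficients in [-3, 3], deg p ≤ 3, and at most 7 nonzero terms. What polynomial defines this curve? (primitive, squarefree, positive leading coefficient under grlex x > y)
x^2*y + y^3 - 3*x^2 + 3*x*y + 2*y

First, the degree is 3 — the shape is more complex than any degree-2 curve.
Next, checking where it meets the axes: it crosses the y-axis at the gridline y = 0; it crosses the x-axis at the gridline x = 0.
Finally, solving for integer coefficients yields p as stated.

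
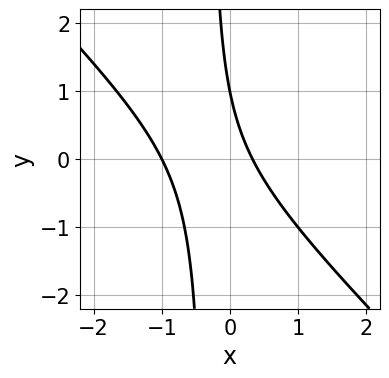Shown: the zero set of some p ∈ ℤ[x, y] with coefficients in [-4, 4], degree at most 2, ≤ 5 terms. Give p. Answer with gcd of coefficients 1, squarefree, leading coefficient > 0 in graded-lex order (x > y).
First, degree: the shape is more complex than any degree-1 curve, so deg p = 2.
Then, checking where it meets the axes: it meets the y-axis at y = 1 (among the integer gridlines); it meets the x-axis at x = -1 (among the integer gridlines).
Finally, the integer polynomial consistent with all of this is the stated p.

3*x^2 + 3*x*y + 2*x + y - 1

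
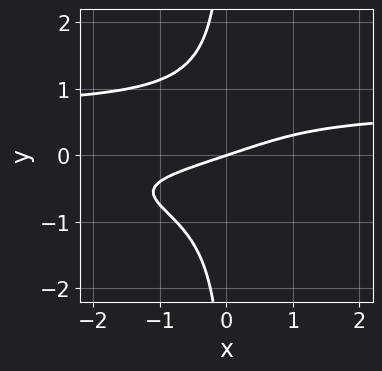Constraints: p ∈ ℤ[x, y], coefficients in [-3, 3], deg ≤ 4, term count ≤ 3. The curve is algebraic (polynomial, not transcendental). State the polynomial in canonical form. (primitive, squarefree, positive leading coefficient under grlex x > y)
(a) Degree: no degree-3 curve has this shape, so deg p = 4.
(b) From the axis intercepts and sections: it crosses the x-axis at the gridline x = 0; one y-axis crossing is at y = 0.
(c) The integer polynomial consistent with all of this is the stated p.

3*x*y^3 - x + 3*y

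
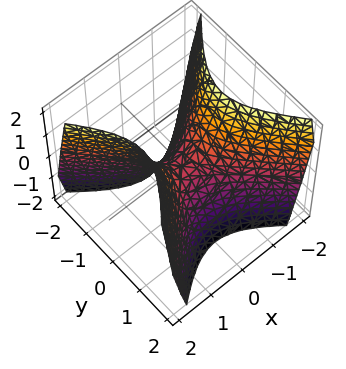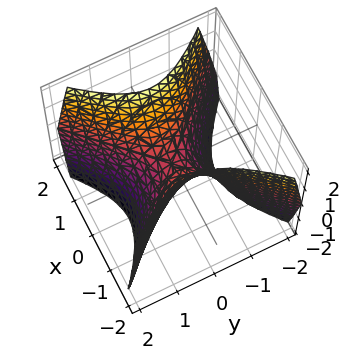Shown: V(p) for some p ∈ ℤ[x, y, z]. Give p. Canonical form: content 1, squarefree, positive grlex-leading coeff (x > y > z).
3*x^2 - 3*y^2 - 2*z

Degree: a hyperbolic paraboloid; a quadric, so deg p = 2.
Symmetries: the y ↦ −y reflection is a symmetry, so y appears only in even powers; it's symmetric under x → −x, forcing even powers of x.
Observable constraints: it meets the z-axis at z = 0 (among the integer gridlines); it meets the y-axis at y = 0 (among the integer gridlines); it crosses the x-axis at the gridline x = 0.
Solving for integer coefficients yields p as stated.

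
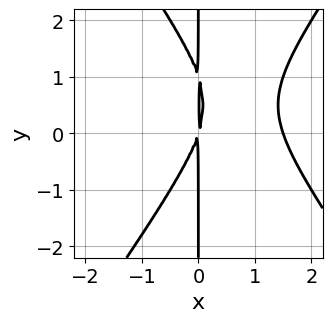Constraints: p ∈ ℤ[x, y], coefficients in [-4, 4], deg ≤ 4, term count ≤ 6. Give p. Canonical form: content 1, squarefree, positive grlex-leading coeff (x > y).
2*x^3 - x*y^2 - 3*x^2 + x*y

(a) Degree: no degree-2 curve has this shape, so deg p = 3.
(b) Observable constraints: every point of the y-axis in the box is on the curve.
(c) Matching integer coefficients to the picture gives p.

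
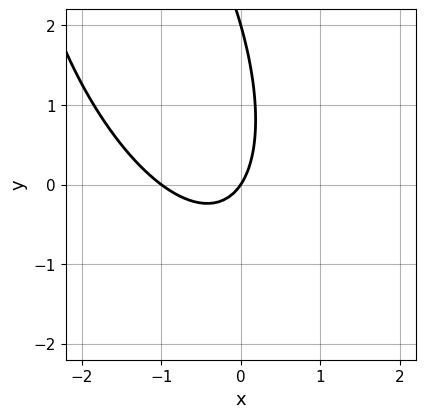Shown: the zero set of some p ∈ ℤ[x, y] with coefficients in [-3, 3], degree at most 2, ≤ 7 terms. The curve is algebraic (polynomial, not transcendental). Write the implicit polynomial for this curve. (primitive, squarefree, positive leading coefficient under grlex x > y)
3*x^2 + 2*x*y + y^2 + 3*x - 2*y

deg p = 2. No degree-1 curve has this shape.
From the visible intercepts: among the integer gridlines, it crosses the y-axis at y ∈ {0, 2}; the x-axis gridline crossings are at x ∈ {-1, 0}.
The integer polynomial consistent with all of this is the stated p.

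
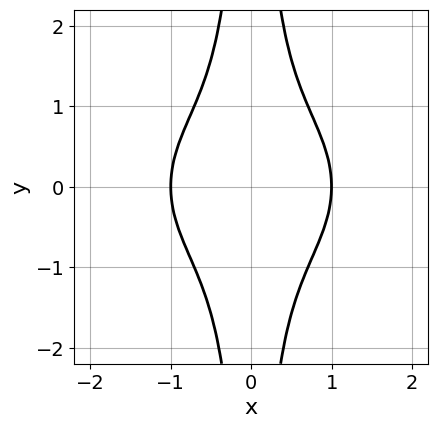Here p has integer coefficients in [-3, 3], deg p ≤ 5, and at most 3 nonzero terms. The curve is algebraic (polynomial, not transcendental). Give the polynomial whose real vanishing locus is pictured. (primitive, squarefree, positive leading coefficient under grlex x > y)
2*x^4 + 3*x^2*y^2 - 2

(a) Degree: the shape is more complex than any degree-3 curve, so deg p = 4.
(b) Symmetries: mirror symmetry y ↦ −y ⇒ only even powers of y; mirror symmetry x ↦ −x ⇒ only even powers of x.
(c) Checking where it meets the axes: among the integer gridlines, it crosses the x-axis at x ∈ {-1, 1}; no y-intercept at any integer in the box.
(d) Putting this together gives p.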